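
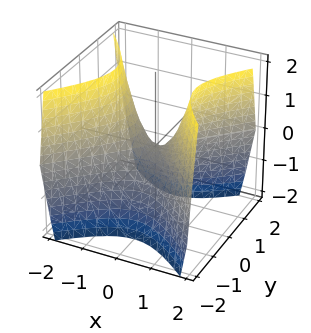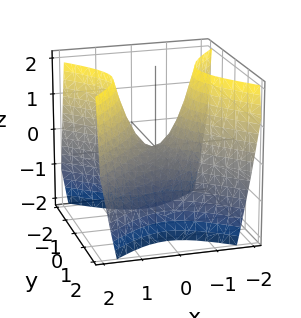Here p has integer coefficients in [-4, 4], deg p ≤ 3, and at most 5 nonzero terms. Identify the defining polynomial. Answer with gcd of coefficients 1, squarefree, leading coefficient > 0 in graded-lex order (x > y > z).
3*x^2 - 3*y^2 - 2*z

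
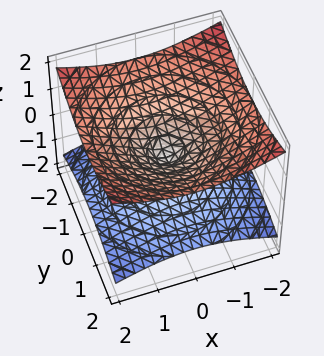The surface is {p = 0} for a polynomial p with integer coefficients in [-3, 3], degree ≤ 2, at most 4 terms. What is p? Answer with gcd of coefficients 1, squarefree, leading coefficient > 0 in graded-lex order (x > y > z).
x^2 + y^2 - 3*z^2

First, deg p = 2. A double cone through the origin; a quadric.
Next, symmetries: mirror symmetry z ↦ −z ⇒ only even powers of z; the z-axis is an axis of rotation, so x and y enter only as x² + y².
Next, observable constraints: it crosses the x-axis at the gridline x = 0; it meets the z-axis at z = 0 (among the integer gridlines); it crosses the y-axis at the gridline y = 0; a circular section at z = 1 has radius between 1 and 2.
Finally, putting this together gives p.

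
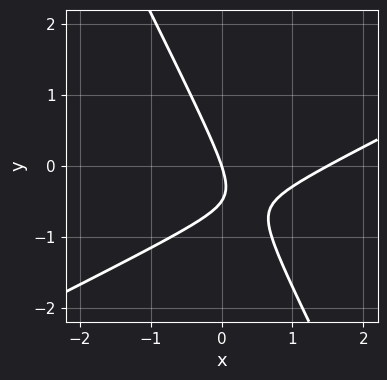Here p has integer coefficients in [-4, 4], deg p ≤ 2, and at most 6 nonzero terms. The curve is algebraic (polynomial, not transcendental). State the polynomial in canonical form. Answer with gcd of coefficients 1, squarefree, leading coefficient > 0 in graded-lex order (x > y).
First, the degree is 2 — the shape is more complex than any degree-1 curve.
Then, checking where it meets the axes: one x-axis crossing is at x = 0; it crosses the y-axis at the gridline y = 0.
Finally, these observations pin down the coefficients.

2*x^2 - 3*x*y - 2*y^2 - 3*x - y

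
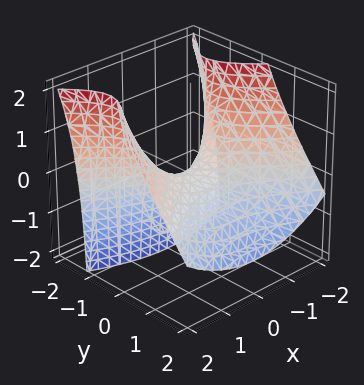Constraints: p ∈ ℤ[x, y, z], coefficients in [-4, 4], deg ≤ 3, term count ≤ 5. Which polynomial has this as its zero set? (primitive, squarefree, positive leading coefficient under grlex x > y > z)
Degree: a generic line meets the surface in up to 2 points, so deg p = 2.
From the axis intercepts and sections: one z-axis crossing is at z = 0; it crosses the y-axis at the gridline y = 0; it crosses the x-axis at the gridline x = 0.
Solving for integer coefficients yields p as stated.

x^2 - 2*y^2 - 2*y*z - 2*z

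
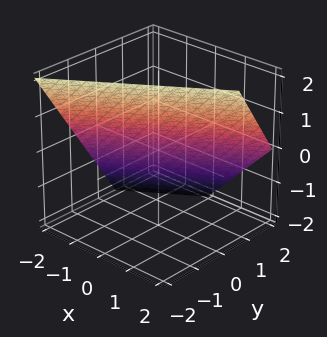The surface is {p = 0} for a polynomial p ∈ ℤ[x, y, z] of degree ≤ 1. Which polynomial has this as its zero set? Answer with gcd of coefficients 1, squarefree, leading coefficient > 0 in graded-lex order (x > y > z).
1. deg p = 1. Every cross-section is a straight line — this is a plane.
2. Reading off the gridlines: it meets the z-axis at z = 1 (among the integer gridlines); it crosses the x-axis at the gridline x = -1.
3. The integer polynomial consistent with all of this is the stated p.

2*x - 3*y - 2*z + 2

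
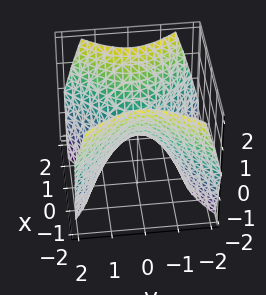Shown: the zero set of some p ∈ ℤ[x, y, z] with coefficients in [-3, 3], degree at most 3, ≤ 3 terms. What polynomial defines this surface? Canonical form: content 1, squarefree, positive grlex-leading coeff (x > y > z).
x^2 - y^2 - z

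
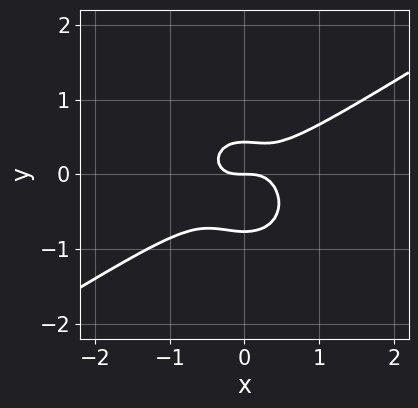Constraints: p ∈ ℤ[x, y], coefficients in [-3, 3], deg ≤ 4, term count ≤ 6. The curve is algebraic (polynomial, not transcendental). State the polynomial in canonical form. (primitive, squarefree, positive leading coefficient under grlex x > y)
1. Degree: a generic line meets the curve in up to 3 points, so deg p = 3.
2. From the axis intercepts and sections: it crosses the x-axis at the gridline x = 0; it crosses the y-axis at the gridline y = 0.
3. Matching integer coefficients to the picture gives p.

2*x^3 - 2*x^2*y - 3*y^3 - y^2 + y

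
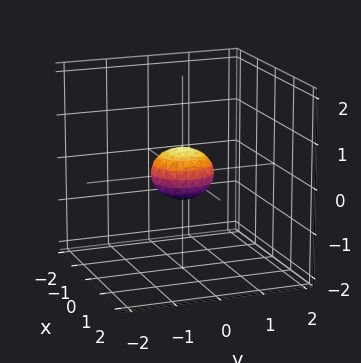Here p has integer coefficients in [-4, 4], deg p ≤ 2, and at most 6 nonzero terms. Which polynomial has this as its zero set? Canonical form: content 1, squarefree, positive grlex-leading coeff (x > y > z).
First, the degree is 2 — a closed, bounded, convex surface; a quadric.
Then, symmetries: rotational symmetry about the z-axis ⇒ p depends on x, y only through x² + y²; the z ↦ −z reflection is a symmetry, so z appears only in even powers.
Then, reading off the gridlines: a circular section at z = 0 has radius between 0 and 1.
Finally, putting this together gives p.

2*x^2 + 2*y^2 + 3*z^2 - 1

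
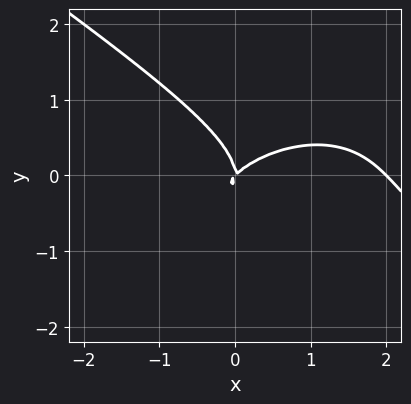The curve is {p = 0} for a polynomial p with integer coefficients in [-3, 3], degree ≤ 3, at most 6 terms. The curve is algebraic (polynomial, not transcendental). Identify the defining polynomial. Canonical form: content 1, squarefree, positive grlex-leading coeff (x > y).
First, degree: a generic line meets the curve in up to 3 points, so deg p = 3.
Then, from the axis intercepts and sections: the x-axis gridline crossings are at x ∈ {0, 2}; it crosses the y-axis at the gridline y = 0.
Finally, fitting integer coefficients to these (and the overall shape) gives p.

x^3 + 3*y^3 - 2*x^2 + 2*x*y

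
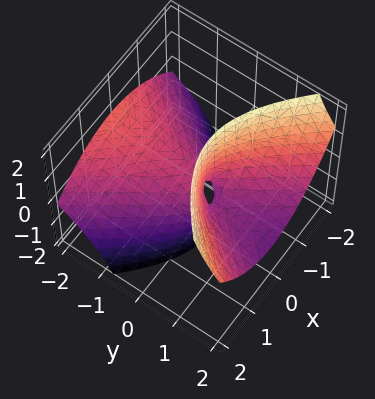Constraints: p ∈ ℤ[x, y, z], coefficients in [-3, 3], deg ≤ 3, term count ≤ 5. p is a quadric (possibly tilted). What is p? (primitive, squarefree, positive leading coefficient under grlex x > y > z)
Degree: the shape is more complex than any degree-1 surface, so deg p = 2.
From the visible intercepts: it meets the z-axis at z = 0 (among the integer gridlines); it meets the y-axis at y = 0 (among the integer gridlines); it crosses the x-axis at the gridline x = 0.
Fitting integer coefficients to these (and the overall shape) gives p.

2*x^2 - y^2 - 3*y*z + z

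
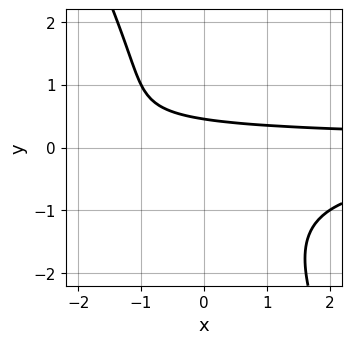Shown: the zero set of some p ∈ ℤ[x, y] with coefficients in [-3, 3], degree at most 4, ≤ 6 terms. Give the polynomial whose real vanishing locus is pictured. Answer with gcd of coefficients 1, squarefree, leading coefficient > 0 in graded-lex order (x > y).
Degree: a generic line meets the curve in up to 3 points, so deg p = 3.
Against the integer gridlines: no x-intercept at any integer in the box.
Solving for integer coefficients yields p as stated.

2*x*y^2 + y^3 + 2*y - 1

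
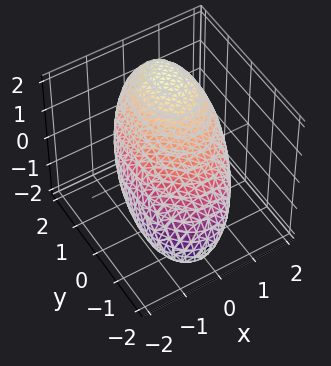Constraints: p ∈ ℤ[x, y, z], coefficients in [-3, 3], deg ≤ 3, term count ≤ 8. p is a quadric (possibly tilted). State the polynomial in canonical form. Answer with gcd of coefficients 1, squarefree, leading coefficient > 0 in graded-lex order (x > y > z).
2*x^2 - 2*x*z + y^2 - 2*y*z + 3*z^2 - 3

1. Degree: no degree-1 surface has this shape, so deg p = 2.
2. Observable constraints: among the integer gridlines, it crosses the z-axis at z ∈ {-1, 1}.
3. Assembling these constraints gives the stated polynomial.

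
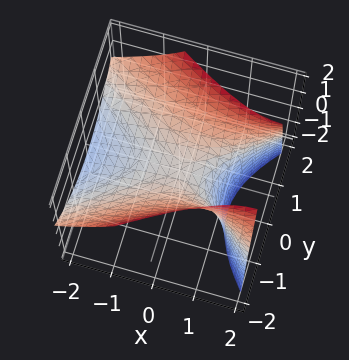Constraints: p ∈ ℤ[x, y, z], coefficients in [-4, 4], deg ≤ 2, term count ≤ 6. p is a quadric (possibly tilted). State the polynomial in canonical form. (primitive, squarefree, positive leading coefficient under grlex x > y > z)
First, the degree is 2 — the shape is more complex than any degree-1 surface.
Then, observable constraints: it crosses the y-axis at the gridline y = 0; one z-axis crossing is at z = 0; one x-axis crossing is at x = 0.
Finally, matching integer coefficients to the picture gives p.

x^2 - 2*x*z - 2*y^2 + 3*z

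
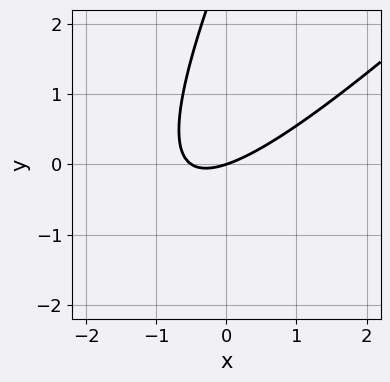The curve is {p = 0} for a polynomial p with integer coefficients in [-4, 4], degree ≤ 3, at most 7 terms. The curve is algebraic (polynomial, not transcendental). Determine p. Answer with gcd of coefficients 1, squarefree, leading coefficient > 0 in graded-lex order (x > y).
2*x^2 - 3*x*y + y^2 + x - 3*y

The degree is 2 — no degree-1 curve has this shape.
Against the integer gridlines: one x-axis crossing is at x = 0; one y-axis crossing is at y = 0.
These observations pin down the coefficients.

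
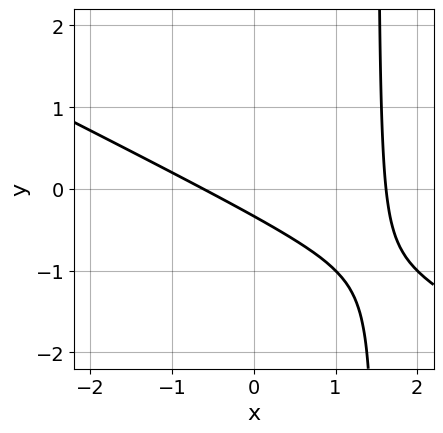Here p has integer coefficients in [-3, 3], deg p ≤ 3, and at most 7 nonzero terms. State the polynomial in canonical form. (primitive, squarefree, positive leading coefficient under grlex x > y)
x^2 + 2*x*y - x - 3*y - 1

(a) deg p = 2. A generic line meets the curve in up to 2 points.
(b) The integer polynomial consistent with all of this is the stated p.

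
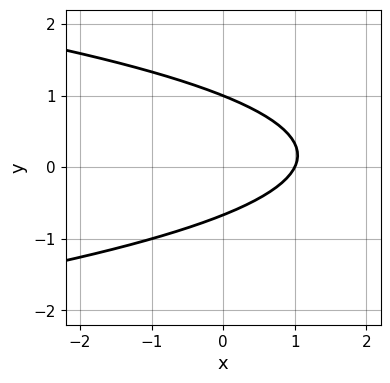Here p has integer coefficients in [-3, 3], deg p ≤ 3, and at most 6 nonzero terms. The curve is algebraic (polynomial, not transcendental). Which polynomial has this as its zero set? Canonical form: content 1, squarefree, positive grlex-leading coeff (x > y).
3*y^2 + 2*x - y - 2

1. deg p = 2. No degree-1 curve has this shape.
2. Observable constraints: it crosses the y-axis at the gridline y = 1; it meets the x-axis at x = 1 (among the integer gridlines).
3. Matching integer coefficients to the picture gives p.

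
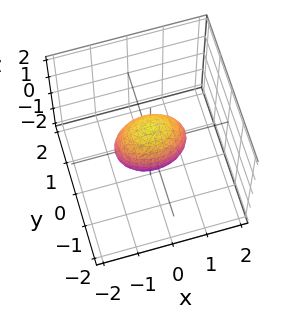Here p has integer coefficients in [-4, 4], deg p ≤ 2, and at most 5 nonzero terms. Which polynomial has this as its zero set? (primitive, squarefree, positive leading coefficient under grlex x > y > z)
1. The degree is 2 — bounded and convex; a quadric.
2. Symmetries: mirror symmetry z ↦ −z ⇒ only even powers of z; the y ↦ −y reflection is a symmetry, so y appears only in even powers; mirror symmetry x ↦ −x ⇒ only even powers of x.
3. Reading off the gridlines: among the integer gridlines, it crosses the z-axis at z ∈ {-1, 1}; among the integer gridlines, it crosses the x-axis at x ∈ {-1, 1}.
4. Putting this together gives p.

x^2 + 2*y^2 + z^2 - 1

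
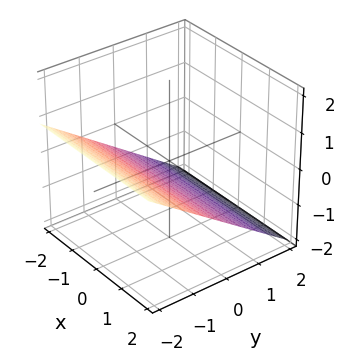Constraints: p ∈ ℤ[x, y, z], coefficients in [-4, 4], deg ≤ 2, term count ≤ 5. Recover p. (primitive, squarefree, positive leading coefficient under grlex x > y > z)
First, deg p = 1. Every cross-section is a straight line — this is a plane.
Then, checking where it meets the axes: no x-intercept at any integer in the box; it crosses the y-axis at the gridline y = -1.
Finally, fitting integer coefficients to these (and the overall shape) gives p.

2*y + 3*z + 2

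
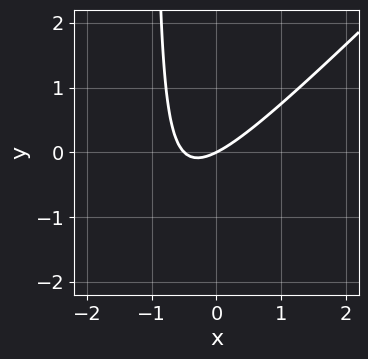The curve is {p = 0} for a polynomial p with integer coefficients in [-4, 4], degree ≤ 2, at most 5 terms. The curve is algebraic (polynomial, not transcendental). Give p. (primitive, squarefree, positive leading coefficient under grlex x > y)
The degree is 2 — the shape is more complex than any degree-1 curve.
Reading off the gridlines: it crosses the y-axis at the gridline y = 0; it meets the x-axis at x = 0 (among the integer gridlines).
Assembling these constraints gives the stated polynomial.

2*x^2 - 2*x*y + x - 2*y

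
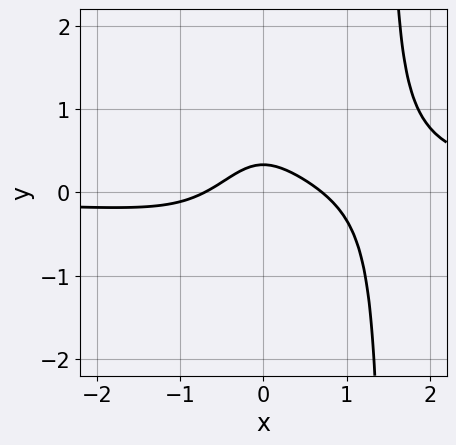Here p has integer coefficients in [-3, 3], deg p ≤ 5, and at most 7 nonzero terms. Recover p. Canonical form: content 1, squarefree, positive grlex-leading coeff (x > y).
(a) The degree is 4 — the shape is more complex than any degree-3 curve.
(b) The integer polynomial consistent with all of this is the stated p.

3*x^3*y - 3*x^2*y - 2*x^2 - 3*y + 1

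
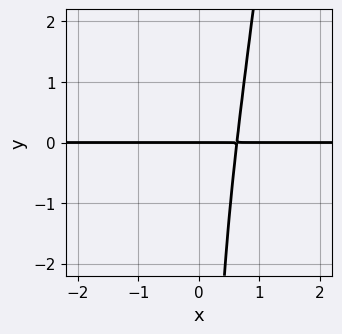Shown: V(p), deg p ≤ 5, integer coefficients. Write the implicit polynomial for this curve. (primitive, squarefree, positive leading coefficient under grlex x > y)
3*x^3*y - x*y^2 + 2*x*y - 2*y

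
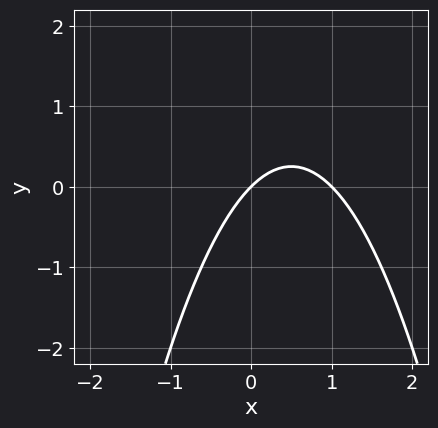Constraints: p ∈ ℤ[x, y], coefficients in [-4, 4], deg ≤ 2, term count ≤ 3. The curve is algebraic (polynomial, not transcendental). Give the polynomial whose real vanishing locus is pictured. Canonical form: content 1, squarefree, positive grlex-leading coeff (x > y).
(a) The degree is 2 — a generic line meets the curve in up to 2 points.
(b) From the axis intercepts and sections: the x-axis gridline crossings are at x ∈ {0, 1}; one y-axis crossing is at y = 0.
(c) Solving for integer coefficients yields p as stated.

x^2 - x + y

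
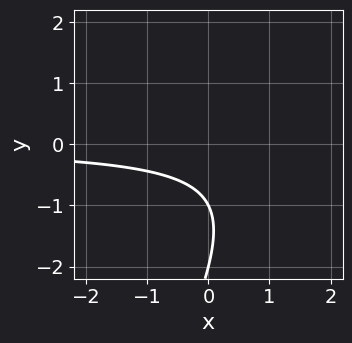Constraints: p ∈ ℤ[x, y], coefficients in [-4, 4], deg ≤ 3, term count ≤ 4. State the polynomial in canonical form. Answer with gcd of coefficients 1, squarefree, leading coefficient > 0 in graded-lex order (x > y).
2*x*y - y^2 - 3*y - 2

First, deg p = 2. A generic line meets the curve in up to 2 points.
Then, against the integer gridlines: among the integer gridlines, it crosses the y-axis at y ∈ {-2, -1}; it misses every integer gridline on the x-axis.
Finally, assembling these constraints gives the stated polynomial.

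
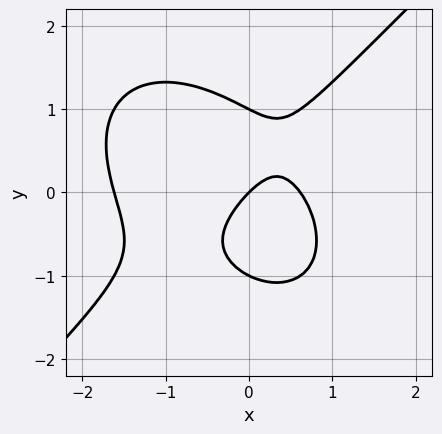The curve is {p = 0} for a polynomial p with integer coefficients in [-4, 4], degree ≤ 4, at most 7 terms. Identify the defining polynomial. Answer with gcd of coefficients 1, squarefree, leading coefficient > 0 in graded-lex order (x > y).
x^3 - y^3 + x^2 - x + y

First, the degree is 3 — no degree-2 curve has this shape.
Then, from the axis intercepts and sections: the y-axis gridline crossings are at y ∈ {-1, 0, 1}; it meets the x-axis at x = 0 (among the integer gridlines).
Finally, solving for integer coefficients yields p as stated.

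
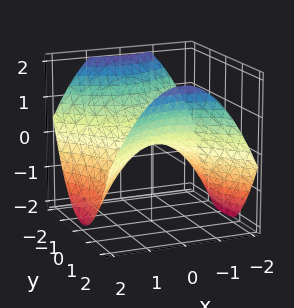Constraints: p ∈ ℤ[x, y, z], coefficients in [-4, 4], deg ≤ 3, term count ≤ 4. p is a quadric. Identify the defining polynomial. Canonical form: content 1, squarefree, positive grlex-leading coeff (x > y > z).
1. deg p = 2. A saddle surface; a quadric.
2. Symmetries: it's symmetric under x → −x, forcing even powers of x; it's symmetric under y → −y, forcing even powers of y.
3. From the axis intercepts and sections: one y-axis crossing is at y = 0; one x-axis crossing is at x = 0; it meets the z-axis at z = 0 (among the integer gridlines).
4. The integer polynomial consistent with all of this is the stated p.

x^2 - y^2 + 2*z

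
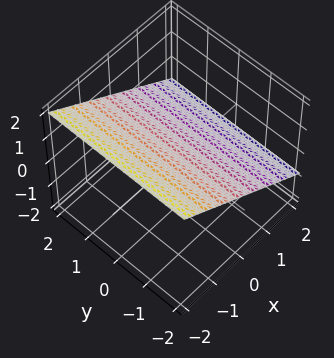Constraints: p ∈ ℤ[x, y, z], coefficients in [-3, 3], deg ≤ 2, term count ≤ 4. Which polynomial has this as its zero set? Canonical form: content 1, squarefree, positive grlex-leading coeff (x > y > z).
2*x + 3*z - 2

1. The degree is 1 — every cross-section is a straight line — this is a plane.
2. From the visible intercepts: no y-intercept at any integer in the box; one x-axis crossing is at x = 1.
3. Assembling these constraints gives the stated polynomial.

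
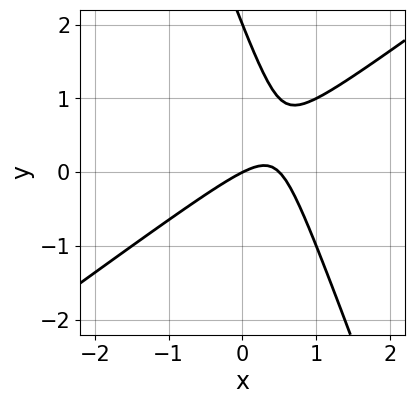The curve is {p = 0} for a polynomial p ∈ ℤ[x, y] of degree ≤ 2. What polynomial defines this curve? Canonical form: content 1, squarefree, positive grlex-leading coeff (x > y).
2*x^2 - 2*x*y - y^2 - x + 2*y

(a) deg p = 2. The shape is more complex than any degree-1 curve.
(b) Observable constraints: it crosses the x-axis at the gridline x = 0; the y-axis gridline crossings are at y ∈ {0, 2}.
(c) Assembling these constraints gives the stated polynomial.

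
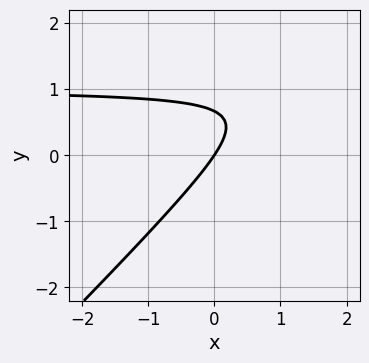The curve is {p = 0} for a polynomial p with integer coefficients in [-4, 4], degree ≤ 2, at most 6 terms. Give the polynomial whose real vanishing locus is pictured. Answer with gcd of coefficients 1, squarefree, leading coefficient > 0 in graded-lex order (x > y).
(a) deg p = 2. The shape is more complex than any degree-1 curve.
(b) From the axis intercepts and sections: one x-axis crossing is at x = 0; it crosses the y-axis at the gridline y = 0.
(c) Fitting integer coefficients to these (and the overall shape) gives p.

3*x*y - 3*y^2 - 3*x + 2*y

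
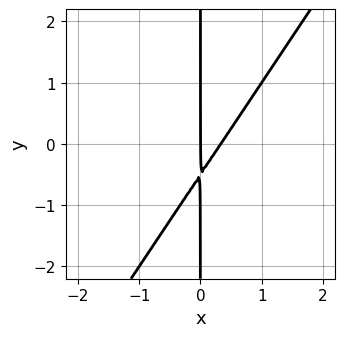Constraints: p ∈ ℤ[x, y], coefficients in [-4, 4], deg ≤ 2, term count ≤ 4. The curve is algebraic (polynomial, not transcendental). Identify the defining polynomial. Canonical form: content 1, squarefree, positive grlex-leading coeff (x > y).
First, deg p = 2. A generic line meets the curve in up to 2 points.
Then, reading off the gridlines: it meets the x-axis at x = 0 (among the integer gridlines); the visible y-axis segment lies entirely on the curve.
Finally, these observations pin down the coefficients.

3*x^2 - 2*x*y - x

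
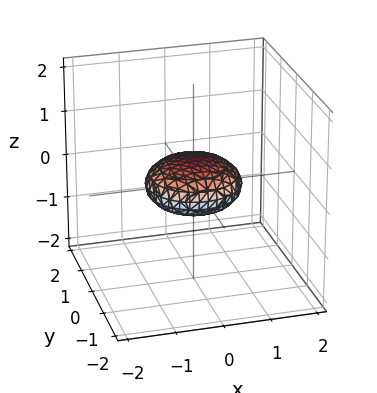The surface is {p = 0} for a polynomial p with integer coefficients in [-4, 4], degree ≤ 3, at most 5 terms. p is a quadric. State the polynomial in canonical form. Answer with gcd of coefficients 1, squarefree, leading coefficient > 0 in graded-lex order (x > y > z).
(a) deg p = 2.
(b) By symmetry, every cross-section ⟂ z is a circle, so x, y appear only via x² + y²; mirror symmetry z ↦ −z ⇒ only even powers of z.
(c) From the axis intercepts and sections: a circular section at z = 0 has radius exactly 1; the x-axis gridline crossings are at x ∈ {-1, 1}; the y-axis gridline crossings are at y ∈ {-1, 1}.
(d) Putting this together gives p.

x^2 + y^2 + 3*z^2 - 1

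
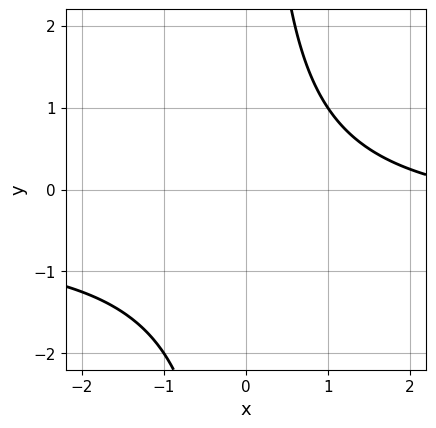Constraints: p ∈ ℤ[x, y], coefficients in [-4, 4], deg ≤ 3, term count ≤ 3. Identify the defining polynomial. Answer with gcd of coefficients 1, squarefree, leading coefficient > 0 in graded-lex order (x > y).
1. The degree is 2 — the shape is more complex than any degree-1 curve.
2. Checking where it meets the axes: no x-intercept at any integer in the box; it misses every integer gridline on the y-axis.
3. Fitting integer coefficients to these (and the overall shape) gives p.

2*x*y + x - 3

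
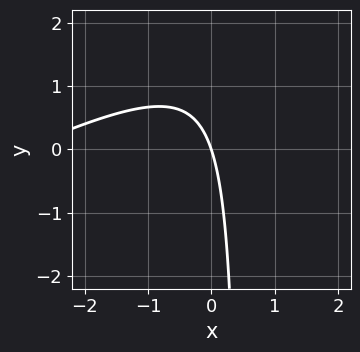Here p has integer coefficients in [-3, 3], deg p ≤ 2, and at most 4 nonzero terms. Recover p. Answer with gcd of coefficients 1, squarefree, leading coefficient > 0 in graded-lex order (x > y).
x^2 - 2*x*y + 3*x + y

(a) Degree: no degree-1 curve has this shape, so deg p = 2.
(b) From the visible intercepts: one x-axis crossing is at x = 0; one y-axis crossing is at y = 0.
(c) The integer polynomial consistent with all of this is the stated p.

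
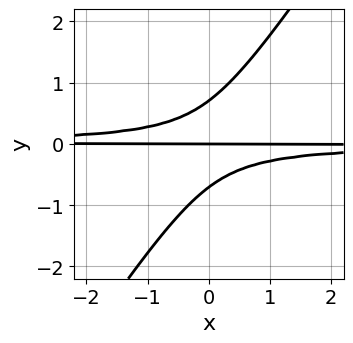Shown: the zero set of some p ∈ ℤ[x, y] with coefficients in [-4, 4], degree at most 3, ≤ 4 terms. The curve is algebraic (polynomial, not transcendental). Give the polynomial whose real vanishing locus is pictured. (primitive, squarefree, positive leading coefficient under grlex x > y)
Degree: the shape is more complex than any degree-2 curve, so deg p = 3.
From the visible intercepts: every point of the x-axis in the box is on the curve; it crosses the y-axis at the gridline y = 0.
Matching integer coefficients to the picture gives p.

3*x*y^2 - 2*y^3 + y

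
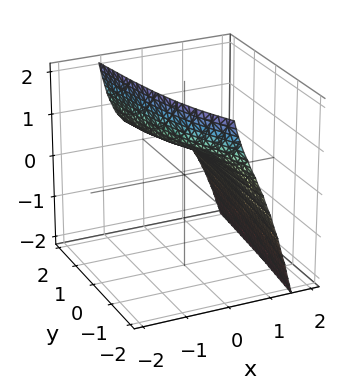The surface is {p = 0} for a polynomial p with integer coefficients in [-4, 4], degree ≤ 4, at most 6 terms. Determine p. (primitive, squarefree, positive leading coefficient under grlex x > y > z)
(a) The degree is 3 — a generic line meets the surface in up to 3 points.
(b) Checking where it meets the axes: it misses every integer gridline on the y-axis.
(c) Putting this together gives p.

3*x^3 + 2*x*z + y*z + 3*z - 2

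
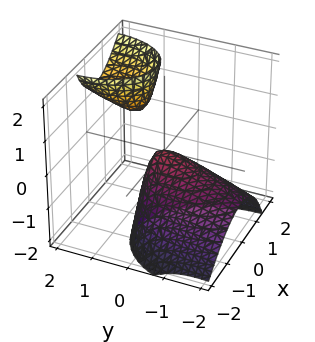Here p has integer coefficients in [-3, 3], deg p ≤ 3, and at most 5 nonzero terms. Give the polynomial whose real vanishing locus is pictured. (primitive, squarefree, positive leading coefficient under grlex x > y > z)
2*x^2 - x*z + y^2 - 2*y*z + z

First, the picture has 2 separate pieces. Treating them together as one polynomial.
Then, the degree is 2 — no degree-1 surface has this shape.
Then, observable constraints: it crosses the x-axis at the gridline x = 0; it meets the z-axis at z = 0 (among the integer gridlines); one y-axis crossing is at y = 0.
Finally, fitting integer coefficients to these (and the overall shape) gives p.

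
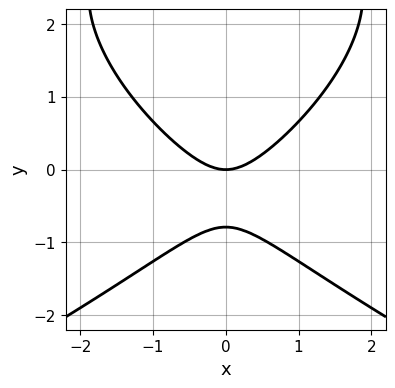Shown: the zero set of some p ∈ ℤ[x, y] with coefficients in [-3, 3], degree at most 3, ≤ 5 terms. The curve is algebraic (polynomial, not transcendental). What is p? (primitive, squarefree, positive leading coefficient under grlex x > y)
y^3 + 3*x^2 - 3*y^2 - 3*y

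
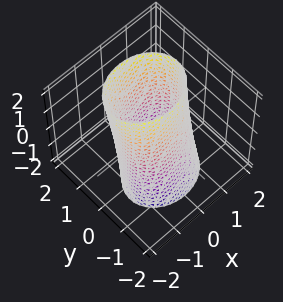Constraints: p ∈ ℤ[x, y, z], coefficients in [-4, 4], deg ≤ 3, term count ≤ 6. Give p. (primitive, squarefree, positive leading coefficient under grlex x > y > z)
2*x^2 + 3*y^2 - y*z - 3

First, degree: no degree-1 surface has this shape, so deg p = 2.
Then, observable constraints: among the integer gridlines, it crosses the y-axis at y ∈ {-1, 1}; the surface avoids every integer z-axis point in the box.
Finally, solving for integer coefficients yields p as stated.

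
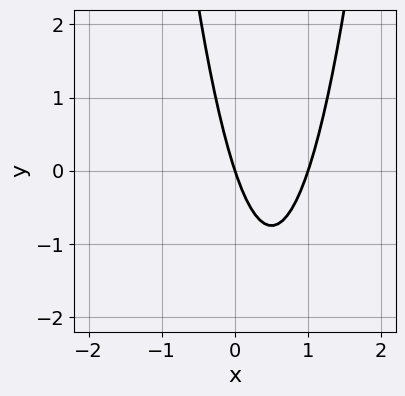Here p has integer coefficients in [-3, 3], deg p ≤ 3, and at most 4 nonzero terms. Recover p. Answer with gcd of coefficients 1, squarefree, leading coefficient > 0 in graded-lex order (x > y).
First, deg p = 2.
Next, checking where it meets the axes: the x-axis gridline crossings are at x ∈ {0, 1}; one y-axis crossing is at y = 0.
Finally, the integer polynomial consistent with all of this is the stated p.

3*x^2 - 3*x - y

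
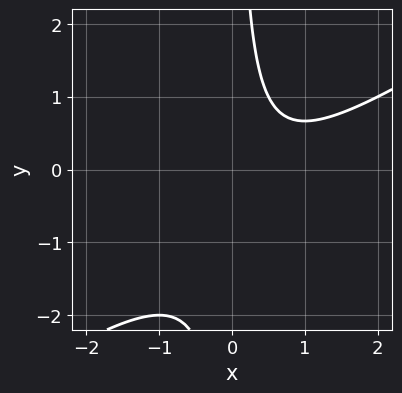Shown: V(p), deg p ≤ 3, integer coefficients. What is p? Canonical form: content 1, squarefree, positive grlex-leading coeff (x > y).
The degree is 2 — a generic line meets the curve in up to 2 points.
From the visible intercepts: the curve avoids every integer y-axis point in the box; it misses every integer gridline on the x-axis.
Assembling these constraints gives the stated polynomial.

2*x^2 - 3*x*y - 2*x + 2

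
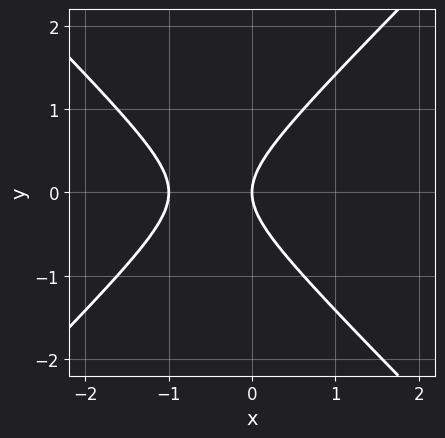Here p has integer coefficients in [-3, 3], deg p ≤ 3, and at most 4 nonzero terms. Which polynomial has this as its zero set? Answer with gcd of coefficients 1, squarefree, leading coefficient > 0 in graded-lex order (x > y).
1. deg p = 2. The shape is more complex than any degree-1 curve.
2. Symmetries: the y ↦ −y reflection is a symmetry, so y appears only in even powers.
3. From the axis intercepts and sections: one y-axis crossing is at y = 0; among the integer gridlines, it crosses the x-axis at x ∈ {-1, 0}.
4. Solving for integer coefficients yields p as stated.

x^2 - y^2 + x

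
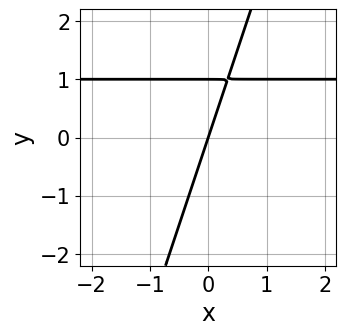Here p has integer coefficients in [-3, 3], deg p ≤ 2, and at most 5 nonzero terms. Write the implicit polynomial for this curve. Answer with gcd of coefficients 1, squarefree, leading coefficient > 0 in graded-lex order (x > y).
1. The degree is 2 — no degree-1 curve has this shape.
2. From the visible intercepts: it meets the x-axis at x = 0 (among the integer gridlines); among the integer gridlines, it crosses the y-axis at y ∈ {0, 1}.
3. Matching integer coefficients to the picture gives p.

3*x*y - y^2 - 3*x + y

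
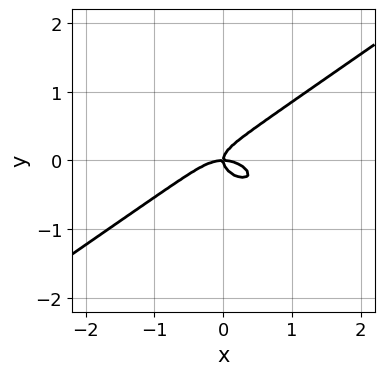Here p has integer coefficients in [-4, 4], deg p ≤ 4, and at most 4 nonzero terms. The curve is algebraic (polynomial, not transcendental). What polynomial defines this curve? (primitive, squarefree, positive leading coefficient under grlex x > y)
Degree: no degree-2 curve has this shape, so deg p = 3.
Against the integer gridlines: it crosses the y-axis at the gridline y = 0; it meets the x-axis at x = 0 (among the integer gridlines).
Together with the visible shape, these determine p as stated.

x^3 - 3*y^3 + x*y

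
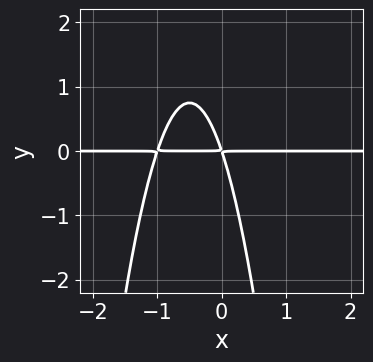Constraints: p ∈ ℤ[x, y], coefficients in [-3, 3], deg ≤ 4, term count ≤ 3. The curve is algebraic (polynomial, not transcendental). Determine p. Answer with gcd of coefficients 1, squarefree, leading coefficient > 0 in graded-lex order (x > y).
First, deg p = 3.
Then, from the axis intercepts and sections: the visible x-axis segment lies entirely on the curve.
Finally, matching integer coefficients to the picture gives p.

3*x^2*y + 3*x*y + y^2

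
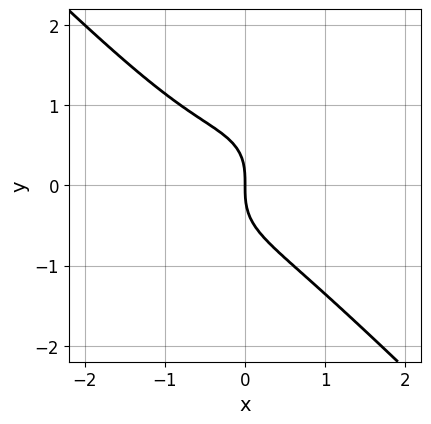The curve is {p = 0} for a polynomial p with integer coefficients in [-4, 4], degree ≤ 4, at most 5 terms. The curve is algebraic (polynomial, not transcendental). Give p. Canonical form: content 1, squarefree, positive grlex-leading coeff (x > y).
2*x^3 + 2*y^3 + x^2 + 2*x

1. The degree is 3 — no degree-2 curve has this shape.
2. Checking where it meets the axes: it crosses the x-axis at the gridline x = 0; it crosses the y-axis at the gridline y = 0.
3. Putting this together gives p.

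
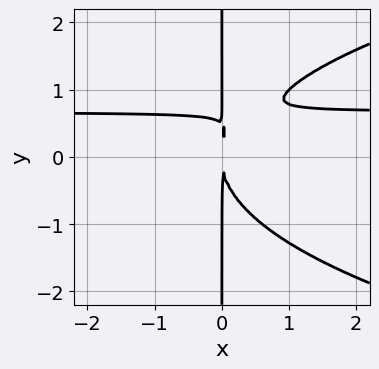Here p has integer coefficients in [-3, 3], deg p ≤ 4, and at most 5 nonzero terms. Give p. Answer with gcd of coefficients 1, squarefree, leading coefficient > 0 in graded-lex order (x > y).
2*x*y^3 - 3*x^2*y - x*y^2 + 2*x^2

(a) deg p = 4. No degree-3 curve has this shape.
(b) Observable constraints: the visible y-axis segment lies entirely on the curve.
(c) Solving for integer coefficients yields p as stated.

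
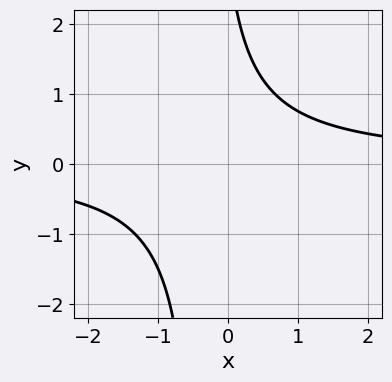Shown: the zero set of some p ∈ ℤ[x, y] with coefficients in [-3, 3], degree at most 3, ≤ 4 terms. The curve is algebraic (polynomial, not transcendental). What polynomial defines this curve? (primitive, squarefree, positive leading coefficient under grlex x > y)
(a) The degree is 2 — a generic line meets the curve in up to 2 points.
(b) From the axis intercepts and sections: no y-intercept at any integer in the box; it misses every integer gridline on the x-axis.
(c) Together with the visible shape, these determine p as stated.

3*x*y + y - 3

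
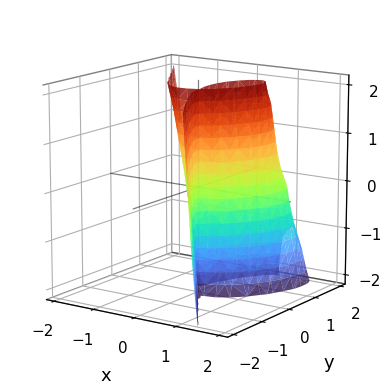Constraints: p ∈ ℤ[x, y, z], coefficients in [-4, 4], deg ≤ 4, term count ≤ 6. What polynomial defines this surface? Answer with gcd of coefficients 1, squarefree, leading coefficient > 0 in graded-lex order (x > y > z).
(a) Degree: the shape is more complex than any degree-2 surface, so deg p = 3.
(b) From the visible intercepts: one x-axis crossing is at x = 0; the visible z-axis segment lies entirely on the surface.
(c) The integer polynomial consistent with all of this is the stated p. Check: (0, 1, 0) on the y-axis lies on the surface, and p(0, 1, 0) = 0. ✓

3*x^3 + x^2*z + y^3 - 3*x*y - y^2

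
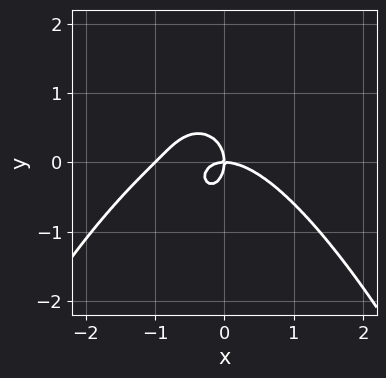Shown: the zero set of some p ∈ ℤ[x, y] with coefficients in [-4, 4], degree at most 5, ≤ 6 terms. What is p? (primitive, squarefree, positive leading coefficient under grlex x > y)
x^4 + x^3 + 2*x^2*y + y^3 + x*y

(a) The degree is 4 — no degree-3 curve has this shape.
(b) Checking where it meets the axes: the x-axis gridline crossings are at x ∈ {-1, 0}; one y-axis crossing is at y = 0.
(c) Solving for integer coefficients yields p as stated.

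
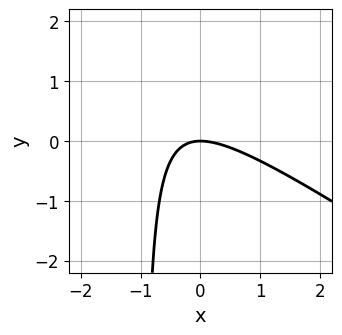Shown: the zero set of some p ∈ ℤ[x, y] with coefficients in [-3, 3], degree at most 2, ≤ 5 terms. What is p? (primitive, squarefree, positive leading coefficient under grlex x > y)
(a) The degree is 2 — no degree-1 curve has this shape.
(b) Checking where it meets the axes: it meets the x-axis at x = 0 (among the integer gridlines); it meets the y-axis at y = 0 (among the integer gridlines).
(c) Fitting integer coefficients to these (and the overall shape) gives p.

2*x^2 + 3*x*y + 3*y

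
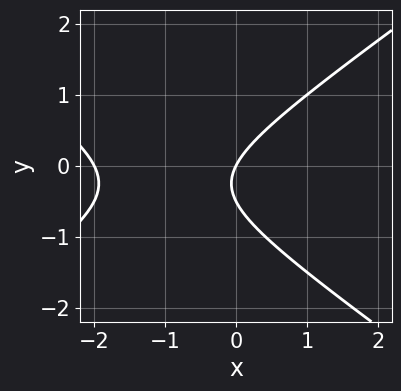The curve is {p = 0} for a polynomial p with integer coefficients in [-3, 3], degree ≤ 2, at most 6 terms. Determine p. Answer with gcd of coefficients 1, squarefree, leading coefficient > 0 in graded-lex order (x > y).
x^2 - 2*y^2 + 2*x - y

First, degree: no degree-1 curve has this shape, so deg p = 2.
Next, observable constraints: the x-axis gridline crossings are at x ∈ {-2, 0}; it meets the y-axis at y = 0 (among the integer gridlines).
Finally, assembling these constraints gives the stated polynomial.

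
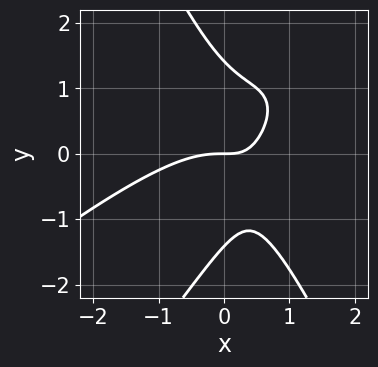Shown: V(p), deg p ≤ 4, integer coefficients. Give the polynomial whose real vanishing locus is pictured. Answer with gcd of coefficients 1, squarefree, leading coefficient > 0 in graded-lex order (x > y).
2*x^3 - 3*x^2*y + y^3 + 3*x*y - 2*y

1. deg p = 3. No degree-2 curve has this shape.
2. Checking where it meets the axes: it crosses the x-axis at the gridline x = 0; it meets the y-axis at y = 0 (among the integer gridlines).
3. Solving for integer coefficients yields p as stated.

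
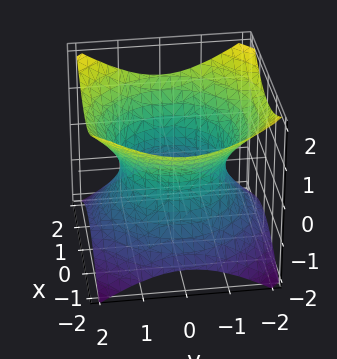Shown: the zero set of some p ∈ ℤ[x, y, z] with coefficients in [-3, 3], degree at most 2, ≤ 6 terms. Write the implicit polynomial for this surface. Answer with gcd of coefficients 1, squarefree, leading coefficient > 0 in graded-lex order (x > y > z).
2*x^2 + 2*y^2 - 3*z^2 - 3

The degree is 2 — the shape is more complex than any degree-1 surface.
By symmetry, every cross-section ⟂ z is a circle, so x, y appear only via x² + y².
From the axis intercepts and sections: a circular section at z = 0 has radius between 1 and 2; it misses every integer gridline on the z-axis.
Assembling these constraints gives the stated polynomial.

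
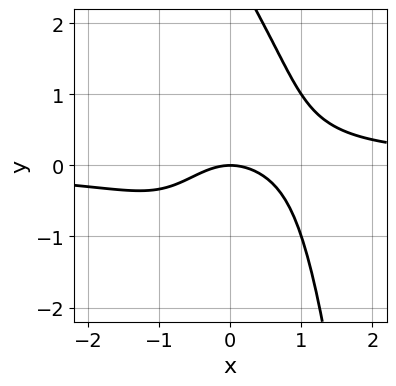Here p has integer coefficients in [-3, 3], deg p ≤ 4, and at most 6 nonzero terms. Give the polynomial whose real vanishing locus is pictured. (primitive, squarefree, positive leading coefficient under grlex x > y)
3*x^3*y + x*y^2 - 2*x^2 + y^2 - 3*y

1. The degree is 4 — the shape is more complex than any degree-3 curve.
2. Reading off the gridlines: one x-axis crossing is at x = 0; it crosses the y-axis at the gridline y = 0.
3. Putting this together gives p.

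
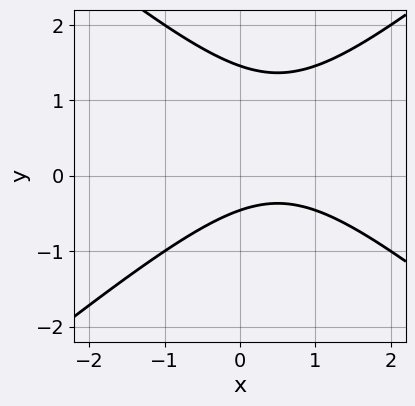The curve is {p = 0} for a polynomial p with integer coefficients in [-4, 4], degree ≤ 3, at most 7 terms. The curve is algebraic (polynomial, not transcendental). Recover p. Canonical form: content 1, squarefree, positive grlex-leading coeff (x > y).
2*x^2 - 3*y^2 - 2*x + 3*y + 2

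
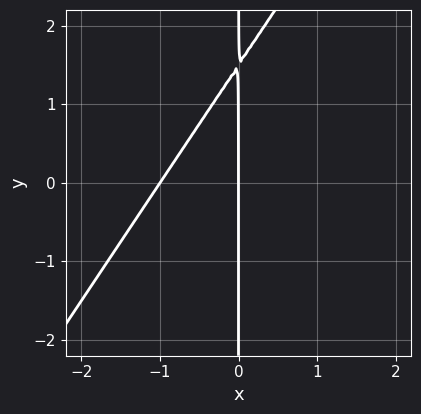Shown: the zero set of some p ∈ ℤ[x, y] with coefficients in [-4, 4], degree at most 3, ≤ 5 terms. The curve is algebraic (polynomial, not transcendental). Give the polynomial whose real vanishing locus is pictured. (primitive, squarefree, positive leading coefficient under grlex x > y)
3*x^2 - 2*x*y + 3*x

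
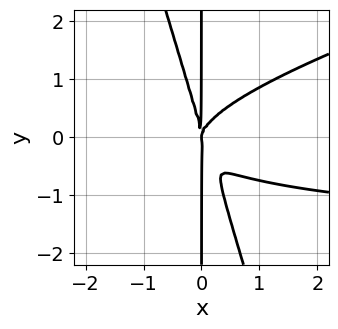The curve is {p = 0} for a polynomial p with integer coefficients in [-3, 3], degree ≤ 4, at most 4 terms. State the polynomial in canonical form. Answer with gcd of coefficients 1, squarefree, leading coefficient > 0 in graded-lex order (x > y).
x^3*y - 3*x^2*y^2 - x*y^3 + 2*x^3

First, degree: a generic line meets the curve in up to 4 points, so deg p = 4.
Then, from the axis intercepts and sections: the visible y-axis segment lies entirely on the curve; it meets the x-axis at x = 0 (among the integer gridlines).
Finally, putting this together gives p.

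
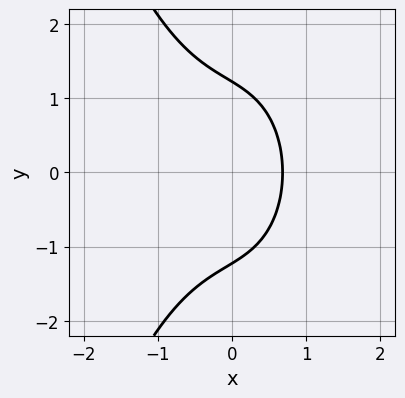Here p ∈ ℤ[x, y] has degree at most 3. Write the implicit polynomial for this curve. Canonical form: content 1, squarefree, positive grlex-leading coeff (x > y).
Degree: a generic line meets the curve in up to 3 points, so deg p = 3.
Symmetries: it's symmetric under y → −y, forcing even powers of y.
Together with the visible shape, these determine p as stated.

3*x^3 + 2*y^2 + 3*x - 3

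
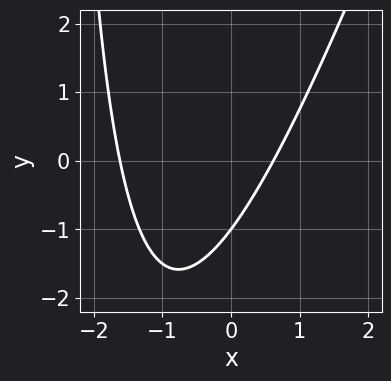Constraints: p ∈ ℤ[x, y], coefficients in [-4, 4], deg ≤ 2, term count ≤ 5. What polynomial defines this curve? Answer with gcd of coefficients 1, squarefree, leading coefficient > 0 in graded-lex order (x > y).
First, deg p = 2. No degree-1 curve has this shape.
Then, from the visible intercepts: it meets the y-axis at y = -1 (among the integer gridlines).
Finally, assembling these constraints gives the stated polynomial.

3*x^2 - x*y + 3*x - 3*y - 3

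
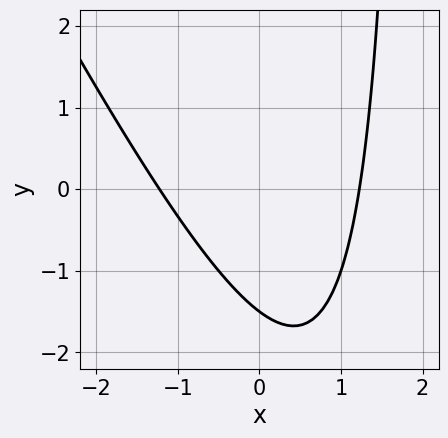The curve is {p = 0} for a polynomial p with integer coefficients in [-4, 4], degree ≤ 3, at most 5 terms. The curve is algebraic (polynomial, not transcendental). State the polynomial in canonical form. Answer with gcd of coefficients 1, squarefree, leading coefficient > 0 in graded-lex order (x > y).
2*x^2 + x*y - 2*y - 3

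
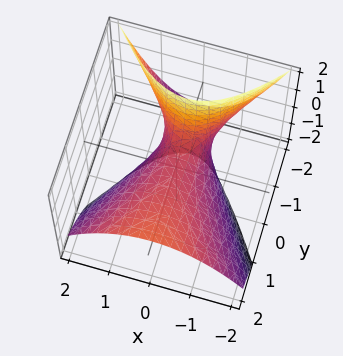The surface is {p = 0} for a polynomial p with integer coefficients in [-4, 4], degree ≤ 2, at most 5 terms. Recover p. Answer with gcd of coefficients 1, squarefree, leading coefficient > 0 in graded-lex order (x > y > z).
The degree is 2 — no degree-1 surface has this shape.
Observable constraints: it crosses the z-axis at the gridline z = 0; it meets the x-axis at x = 0 (among the integer gridlines); it meets the y-axis at y = 0 (among the integer gridlines).
Assembling these constraints gives the stated polynomial.

3*x^2 - y^2 + 3*y*z + 3*z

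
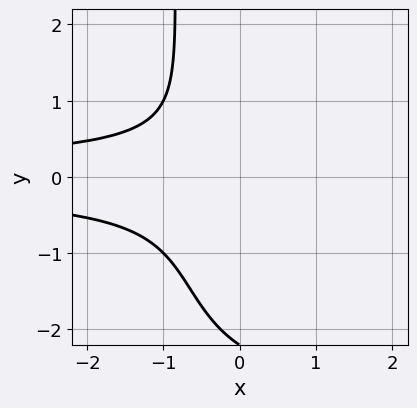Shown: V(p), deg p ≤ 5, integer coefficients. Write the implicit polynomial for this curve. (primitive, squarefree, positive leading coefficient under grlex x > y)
x*y^3 + 3*x*y^2 + y^3 + 2*y^2 + 1

First, degree: the shape is more complex than any degree-3 curve, so deg p = 4.
Then, from the axis intercepts and sections: no y-intercept at any integer in the box; the curve avoids every integer x-axis point in the box.
Finally, fitting integer coefficients to these (and the overall shape) gives p.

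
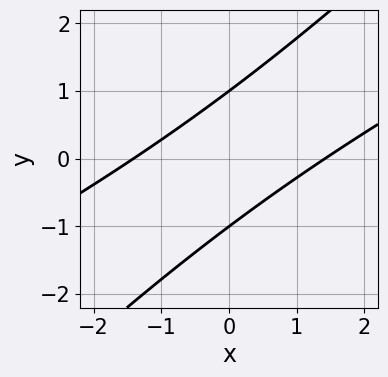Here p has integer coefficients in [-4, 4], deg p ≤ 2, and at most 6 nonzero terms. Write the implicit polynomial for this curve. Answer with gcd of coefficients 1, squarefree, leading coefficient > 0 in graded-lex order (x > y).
Degree: no degree-1 curve has this shape, so deg p = 2.
Reading off the gridlines: the y-axis gridline crossings are at y ∈ {-1, 1}.
The integer polynomial consistent with all of this is the stated p.

x^2 - 3*x*y + 2*y^2 - 2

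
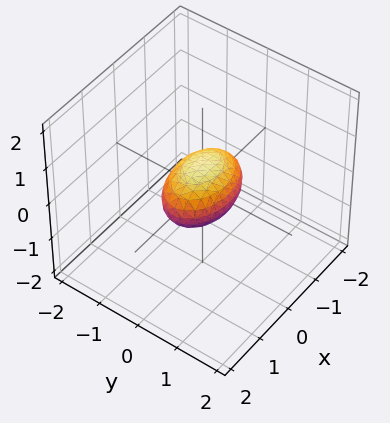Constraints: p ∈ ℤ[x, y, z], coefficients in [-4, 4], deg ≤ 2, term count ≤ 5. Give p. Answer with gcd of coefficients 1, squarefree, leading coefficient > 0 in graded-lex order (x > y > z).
1. Degree: a closed, bounded, convex surface; a quadric, so deg p = 2.
2. Symmetries: the y ↦ −y reflection is a symmetry, so y appears only in even powers; mirror symmetry z ↦ −z ⇒ only even powers of z; mirror symmetry x ↦ −x ⇒ only even powers of x.
3. Against the integer gridlines: the x-axis gridline crossings are at x ∈ {-1, 1}.
4. Putting this together gives p.

x^2 + 2*y^2 + 2*z^2 - 1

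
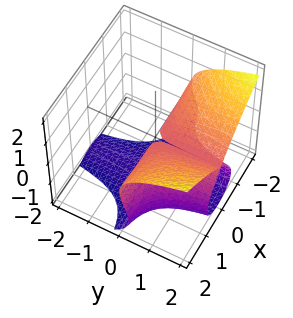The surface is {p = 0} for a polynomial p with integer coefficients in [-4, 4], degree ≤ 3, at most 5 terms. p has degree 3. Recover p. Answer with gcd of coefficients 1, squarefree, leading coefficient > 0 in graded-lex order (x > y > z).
x^2*y - z^3 - 2*z^2

First, degree: a generic line meets the surface in up to 3 points, so deg p = 3.
Next, from the visible intercepts: the visible y-axis segment lies entirely on the surface; it crosses the z-axis at the gridline z = -2.
Finally, putting this together gives p. Check: (1, 0, 0) on the x-axis lies on the surface, and p(1, 0, 0) = 0. ✓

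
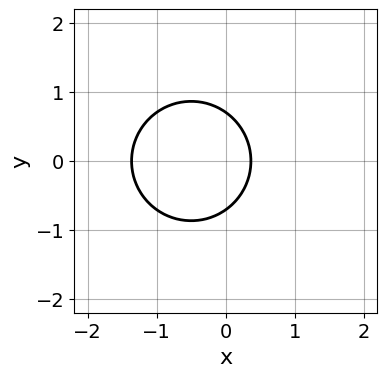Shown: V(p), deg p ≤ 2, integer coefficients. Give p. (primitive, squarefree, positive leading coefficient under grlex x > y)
2*x^2 + 2*y^2 + 2*x - 1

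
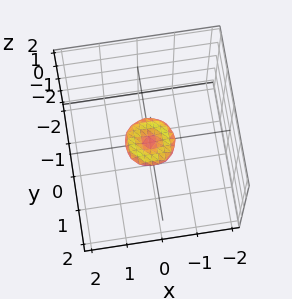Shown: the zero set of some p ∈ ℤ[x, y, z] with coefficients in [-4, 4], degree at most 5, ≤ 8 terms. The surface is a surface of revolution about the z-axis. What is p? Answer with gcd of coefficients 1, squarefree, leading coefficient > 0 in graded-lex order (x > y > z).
2*x^4 + 4*x^2*y^2 + 2*y^4 - x^2 - y^2 + 3*z^2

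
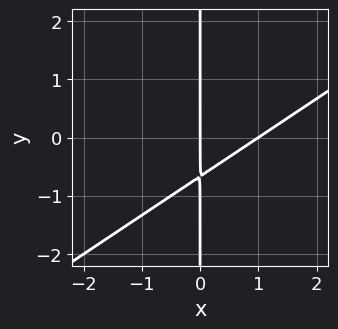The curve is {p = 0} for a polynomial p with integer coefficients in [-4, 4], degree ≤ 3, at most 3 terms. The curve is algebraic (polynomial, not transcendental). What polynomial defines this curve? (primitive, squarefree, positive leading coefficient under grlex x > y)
2*x^2 - 3*x*y - 2*x

deg p = 2. A generic line meets the curve in up to 2 points.
Checking where it meets the axes: every point of the y-axis in the box is on the curve; among the integer gridlines, it crosses the x-axis at x ∈ {0, 1}.
Matching integer coefficients to the picture gives p.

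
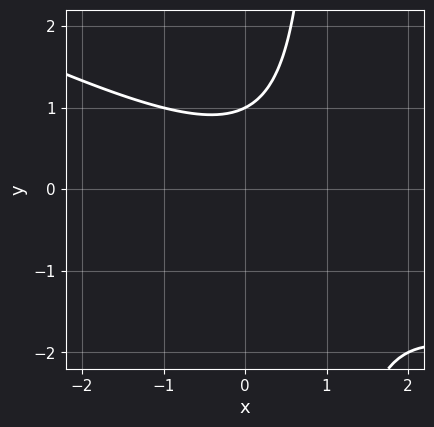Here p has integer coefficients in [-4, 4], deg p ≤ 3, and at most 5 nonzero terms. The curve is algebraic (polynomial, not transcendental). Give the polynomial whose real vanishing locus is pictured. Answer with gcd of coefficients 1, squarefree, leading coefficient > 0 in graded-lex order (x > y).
x^2 + 2*x*y - x - 2*y + 2

(a) The degree is 2 — the shape is more complex than any degree-1 curve.
(b) Observable constraints: it crosses the y-axis at the gridline y = 1; no x-intercept at any integer in the box.
(c) These observations pin down the coefficients.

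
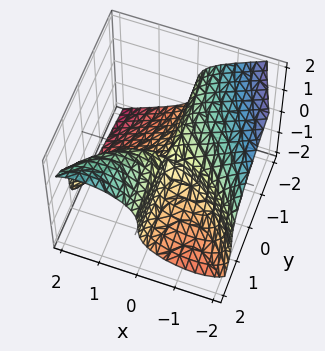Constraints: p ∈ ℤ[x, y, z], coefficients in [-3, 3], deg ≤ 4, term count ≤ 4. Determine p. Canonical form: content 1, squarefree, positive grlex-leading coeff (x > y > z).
x^3 + 2*z^3 - 3*x*y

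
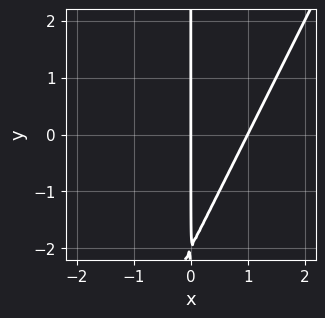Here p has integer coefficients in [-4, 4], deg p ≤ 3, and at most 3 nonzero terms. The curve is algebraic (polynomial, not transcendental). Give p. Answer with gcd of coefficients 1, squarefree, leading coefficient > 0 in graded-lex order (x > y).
(a) Degree: no degree-1 curve has this shape, so deg p = 2.
(b) Reading off the gridlines: among the integer gridlines, it crosses the x-axis at x ∈ {0, 1}; every point of the y-axis in the box is on the curve.
(c) The integer polynomial consistent with all of this is the stated p.

2*x^2 - x*y - 2*x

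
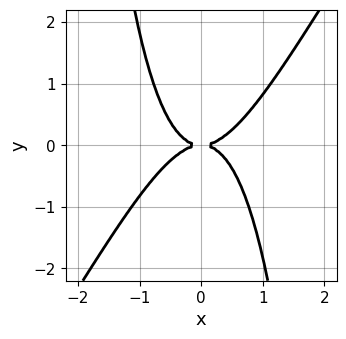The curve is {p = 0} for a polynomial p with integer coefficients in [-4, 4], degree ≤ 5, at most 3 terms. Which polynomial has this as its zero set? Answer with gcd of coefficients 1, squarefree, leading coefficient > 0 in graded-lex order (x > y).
3*x^4 - 2*x^3*y - 2*y^2

(a) Degree: no degree-3 curve has this shape, so deg p = 4.
(b) Observable constraints: it meets the y-axis at y = 0 (among the integer gridlines); it crosses the x-axis at the gridline x = 0.
(c) Assembling these constraints gives the stated polynomial.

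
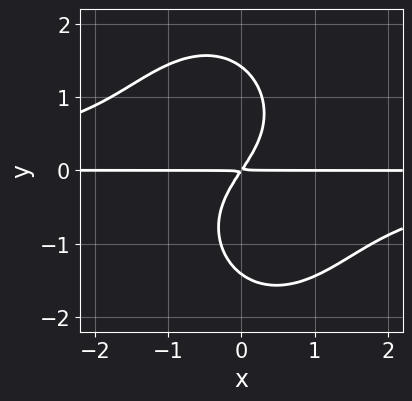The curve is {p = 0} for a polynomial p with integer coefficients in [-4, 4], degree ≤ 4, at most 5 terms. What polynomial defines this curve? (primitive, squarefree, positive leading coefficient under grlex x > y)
2*x^2*y^2 + y^4 + 3*x*y - 2*y^2

1. The degree is 4 — the shape is more complex than any degree-3 curve.
2. Reading off the gridlines: the visible x-axis segment lies entirely on the curve.
3. Assembling these constraints gives the stated polynomial.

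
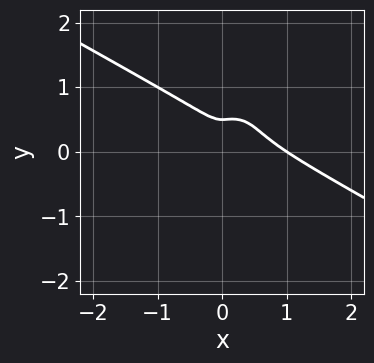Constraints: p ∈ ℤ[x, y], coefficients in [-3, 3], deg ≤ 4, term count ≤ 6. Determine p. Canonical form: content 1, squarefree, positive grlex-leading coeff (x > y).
2*x^3 + 3*x^2*y + 2*y^3 - 2*x^2 - y^2

deg p = 3. No degree-2 curve has this shape.
Against the integer gridlines: it crosses the x-axis at the gridline x = 1.
Putting this together gives p.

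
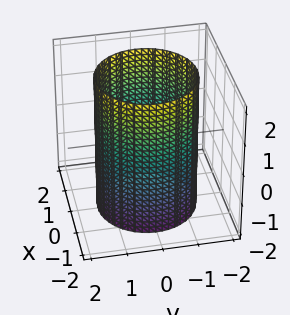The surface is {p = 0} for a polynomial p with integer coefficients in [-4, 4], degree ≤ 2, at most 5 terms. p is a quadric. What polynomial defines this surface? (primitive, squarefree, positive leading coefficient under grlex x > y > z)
x^2 + y^2 - 2

1. The degree is 2 — constant cross-section along one axis; a quadric.
2. Symmetries: the z ↦ −z reflection is a symmetry, so z appears only in even powers; every cross-section ⟂ z is a circle, so x, y appear only via x² + y².
3. Reading off the gridlines: a circular section at z = 0 has radius between 1 and 2; it misses every integer gridline on the z-axis.
4. Together with the visible shape, these determine p as stated.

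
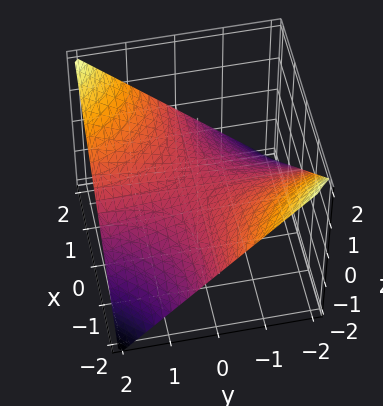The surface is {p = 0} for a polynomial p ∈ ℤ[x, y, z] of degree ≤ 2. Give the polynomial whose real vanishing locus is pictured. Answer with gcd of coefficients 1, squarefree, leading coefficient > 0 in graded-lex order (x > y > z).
x*y - 2*z

deg p = 2. A saddle surface; a quadric.
Observable constraints: one z-axis crossing is at z = 0; every point of the x-axis in the box is on the surface; the visible y-axis segment lies entirely on the surface.
Together with the visible shape, these determine p as stated.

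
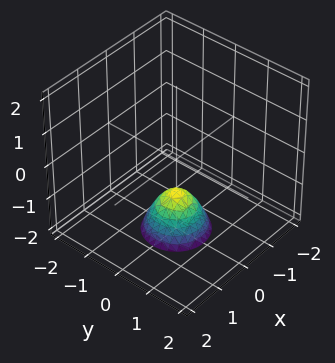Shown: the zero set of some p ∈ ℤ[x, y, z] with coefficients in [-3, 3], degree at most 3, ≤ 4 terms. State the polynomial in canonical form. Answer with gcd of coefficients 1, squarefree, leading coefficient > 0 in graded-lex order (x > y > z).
3*x^2 + 3*y^2 + 2*z + 2

1. The degree is 2 — a generic line meets the surface in up to 2 points.
2. Symmetries: rotational symmetry about the z-axis ⇒ p depends on x, y only through x² + y².
3. Against the integer gridlines: the surface avoids every integer y-axis point in the box; a circular section at z = -2 has radius between 0 and 1; it misses every integer gridline on the x-axis.
4. The integer polynomial consistent with all of this is the stated p. Check: (0, 0, -1) on the z-axis lies on the surface, and p(0, 0, -1) = 0. ✓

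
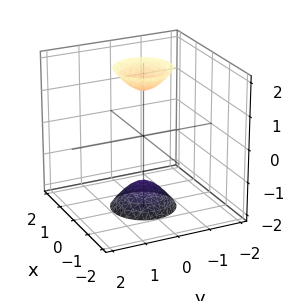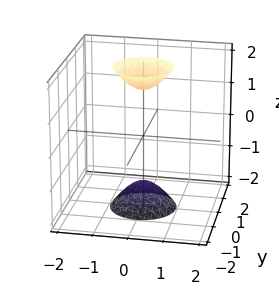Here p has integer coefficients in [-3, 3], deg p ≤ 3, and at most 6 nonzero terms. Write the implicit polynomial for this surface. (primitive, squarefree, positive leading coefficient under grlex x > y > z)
3*x^2 + 3*y^2 - z^2 + 2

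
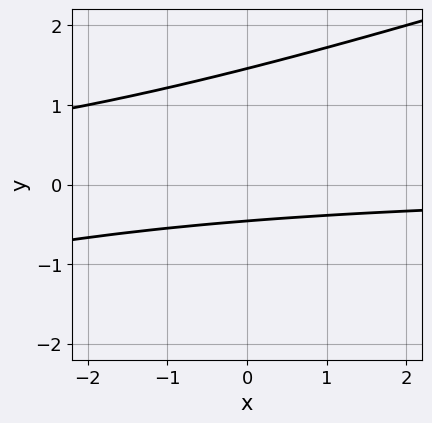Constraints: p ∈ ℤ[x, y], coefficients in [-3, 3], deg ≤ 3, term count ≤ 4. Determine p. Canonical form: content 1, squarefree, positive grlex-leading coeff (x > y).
First, the degree is 2 — no degree-1 curve has this shape.
Then, reading off the gridlines: no x-intercept at any integer in the box.
Finally, matching integer coefficients to the picture gives p.

x*y - 3*y^2 + 3*y + 2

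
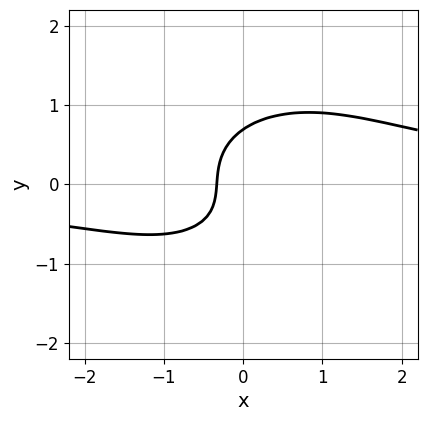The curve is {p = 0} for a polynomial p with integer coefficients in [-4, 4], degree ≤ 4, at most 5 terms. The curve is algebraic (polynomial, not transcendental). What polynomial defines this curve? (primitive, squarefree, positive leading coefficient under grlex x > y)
2*x^2*y + 3*y^3 - 3*x - 1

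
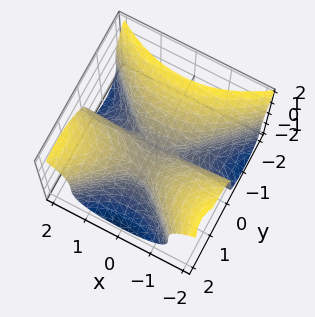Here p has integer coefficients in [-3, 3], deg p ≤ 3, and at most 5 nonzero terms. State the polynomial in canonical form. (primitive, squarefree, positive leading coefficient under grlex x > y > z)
3*x^2*y - 3*y^3 - 2*z^3 + 3*y^2

(a) The degree is 3 — no degree-2 surface has this shape.
(b) From the visible intercepts: the y-axis gridline crossings are at y ∈ {0, 1}; every point of the x-axis in the box is on the surface; it meets the z-axis at z = 0 (among the integer gridlines).
(c) Assembling these constraints gives the stated polynomial.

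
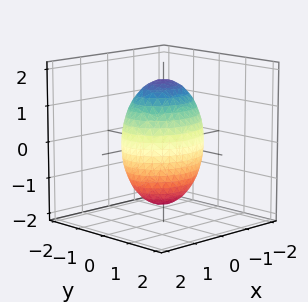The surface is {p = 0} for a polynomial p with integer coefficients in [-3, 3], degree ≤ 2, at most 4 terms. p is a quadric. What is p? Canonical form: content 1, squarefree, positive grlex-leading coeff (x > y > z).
2*x^2 + 3*y^2 + z^2 - 3

deg p = 2.
Symmetries: the y ↦ −y reflection is a symmetry, so y appears only in even powers; it's symmetric under z → −z, forcing even powers of z; it's symmetric under x → −x, forcing even powers of x.
From the axis intercepts and sections: among the integer gridlines, it crosses the y-axis at y ∈ {-1, 1}.
Together with the visible shape, these determine p as stated.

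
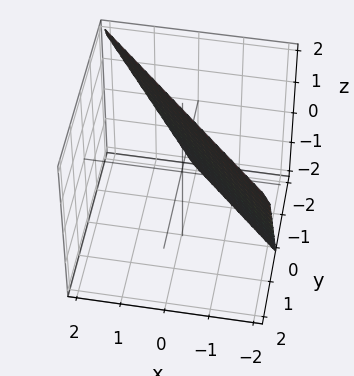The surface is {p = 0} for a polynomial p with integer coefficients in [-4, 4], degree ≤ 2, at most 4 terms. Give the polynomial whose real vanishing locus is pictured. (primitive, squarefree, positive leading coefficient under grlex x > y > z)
Degree: the surface is flat (a plane), so deg p = 1.
Checking where it meets the axes: one x-axis crossing is at x = -1; one z-axis crossing is at z = 2.
The integer polynomial consistent with all of this is the stated p.

2*x + 2*y - z + 2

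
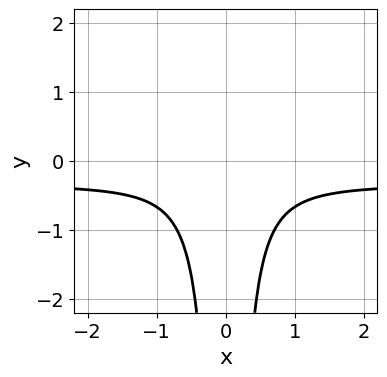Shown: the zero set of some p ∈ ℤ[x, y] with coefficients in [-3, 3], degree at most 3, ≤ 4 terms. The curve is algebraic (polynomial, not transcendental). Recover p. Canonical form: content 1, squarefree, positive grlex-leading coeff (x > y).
(a) deg p = 3. No degree-2 curve has this shape.
(b) Symmetries: mirror symmetry x ↦ −x ⇒ only even powers of x.
(c) From the visible intercepts: it misses every integer gridline on the y-axis; no x-intercept at any integer in the box.
(d) Solving for integer coefficients yields p as stated.

3*x^2*y + x^2 + 1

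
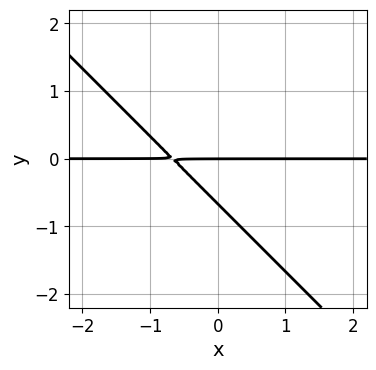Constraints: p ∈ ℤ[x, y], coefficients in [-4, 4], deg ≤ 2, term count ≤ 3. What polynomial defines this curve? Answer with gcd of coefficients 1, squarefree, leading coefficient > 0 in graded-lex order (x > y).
3*x*y + 3*y^2 + 2*y

Degree: no degree-1 curve has this shape, so deg p = 2.
Checking where it meets the axes: it crosses the y-axis at the gridline y = 0; the visible x-axis segment lies entirely on the curve.
The integer polynomial consistent with all of this is the stated p.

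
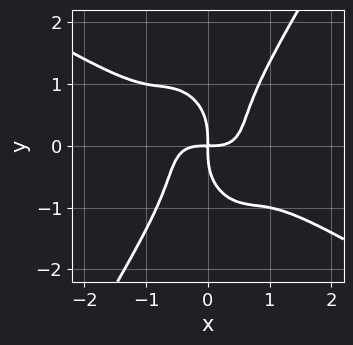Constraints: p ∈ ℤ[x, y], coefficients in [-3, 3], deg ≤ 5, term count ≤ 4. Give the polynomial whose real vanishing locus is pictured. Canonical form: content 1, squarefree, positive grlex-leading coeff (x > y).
Degree: the shape is more complex than any degree-3 curve, so deg p = 4.
From the axis intercepts and sections: one y-axis crossing is at y = 0; it meets the x-axis at x = 0 (among the integer gridlines).
The integer polynomial consistent with all of this is the stated p.

2*x^4 + 3*x^3*y - y^4 - 2*x*y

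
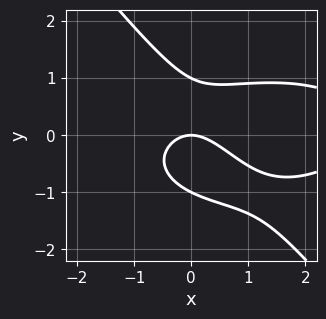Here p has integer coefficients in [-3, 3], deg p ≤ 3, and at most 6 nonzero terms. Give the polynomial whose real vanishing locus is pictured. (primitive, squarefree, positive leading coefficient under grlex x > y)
x^3 + 3*x*y^2 + 3*y^3 - 3*x^2 - 3*y

First, degree: no degree-2 curve has this shape, so deg p = 3.
Then, checking where it meets the axes: among the integer gridlines, it crosses the y-axis at y ∈ {-1, 0, 1}; one x-axis crossing is at x = 0.
Finally, assembling these constraints gives the stated polynomial.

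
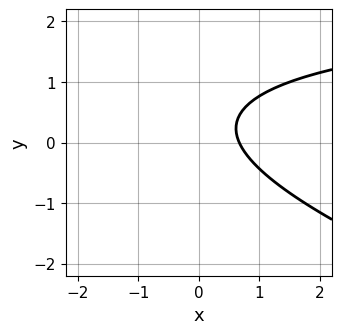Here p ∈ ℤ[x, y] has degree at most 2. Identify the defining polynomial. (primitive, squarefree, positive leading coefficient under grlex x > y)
1. deg p = 2. The shape is more complex than any degree-1 curve.
2. Against the integer gridlines: the curve avoids every integer y-axis point in the box.
3. Solving for integer coefficients yields p as stated.

x*y + 3*y^2 - 3*x - 2*y + 2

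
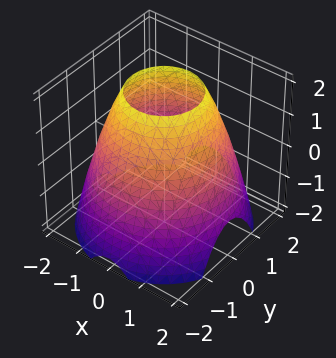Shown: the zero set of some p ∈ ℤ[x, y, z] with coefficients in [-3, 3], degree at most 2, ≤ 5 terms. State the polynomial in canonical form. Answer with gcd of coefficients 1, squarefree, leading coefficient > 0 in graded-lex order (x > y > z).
x^2 + y^2 + z - 3

1. Degree: a generic line meets the surface in up to 2 points, so deg p = 2.
2. Symmetry: every cross-section ⟂ z is a circle, so x, y appear only via x² + y².
3. Checking where it meets the axes: it misses every integer gridline on the z-axis; a circular section at z = 1 has radius between 1 and 2.
4. Matching integer coefficients to the picture gives p.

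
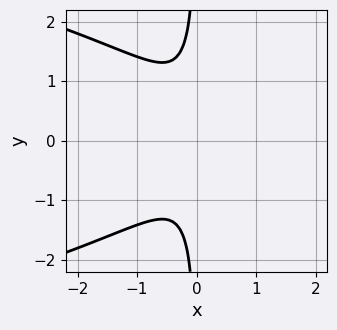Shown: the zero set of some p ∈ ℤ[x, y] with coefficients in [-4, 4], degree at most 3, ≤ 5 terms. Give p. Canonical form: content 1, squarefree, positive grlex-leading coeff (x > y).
(a) The degree is 3 — no degree-2 curve has this shape.
(b) Symmetries: mirror symmetry y ↦ −y ⇒ only even powers of y.
(c) Against the integer gridlines: no x-intercept at any integer in the box; the curve avoids every integer y-axis point in the box.
(d) Solving for integer coefficients yields p as stated.

2*x*y^2 + 3*x^2 + 1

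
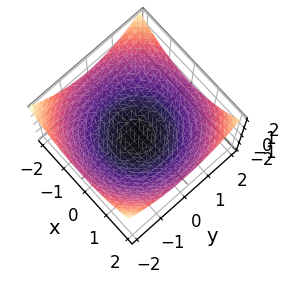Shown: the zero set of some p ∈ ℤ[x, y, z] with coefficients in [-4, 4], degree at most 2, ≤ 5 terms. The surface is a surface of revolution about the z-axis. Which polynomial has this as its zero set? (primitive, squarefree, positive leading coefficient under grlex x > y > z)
x^2 + y^2 - 3*z - 3

1. The degree is 2 — no degree-1 surface has this shape.
2. Symmetry: the z-axis is an axis of rotation, so x and y enter only as x² + y².
3. Reading off the gridlines: a circular section at z = 0 has radius between 1 and 2; it meets the z-axis at z = -1 (among the integer gridlines).
4. Fitting integer coefficients to these (and the overall shape) gives p.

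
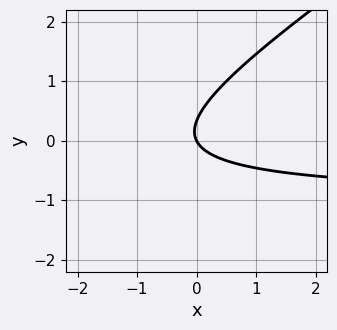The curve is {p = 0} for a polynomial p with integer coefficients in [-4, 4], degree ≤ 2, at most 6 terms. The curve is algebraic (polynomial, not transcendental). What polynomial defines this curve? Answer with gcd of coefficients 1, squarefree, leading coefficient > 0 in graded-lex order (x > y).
2*x*y - 3*y^2 + 2*x + y

1. The degree is 2 — the shape is more complex than any degree-1 curve.
2. Against the integer gridlines: it meets the x-axis at x = 0 (among the integer gridlines); it crosses the y-axis at the gridline y = 0.
3. Putting this together gives p.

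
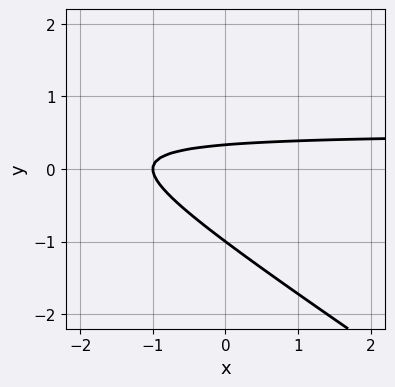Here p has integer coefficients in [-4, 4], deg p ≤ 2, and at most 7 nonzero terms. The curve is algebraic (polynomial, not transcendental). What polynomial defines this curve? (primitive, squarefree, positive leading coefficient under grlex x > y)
First, the degree is 2 — a generic line meets the curve in up to 2 points.
Next, against the integer gridlines: one x-axis crossing is at x = -1; one y-axis crossing is at y = -1.
Finally, fitting integer coefficients to these (and the overall shape) gives p.

2*x*y + 3*y^2 - x + 2*y - 1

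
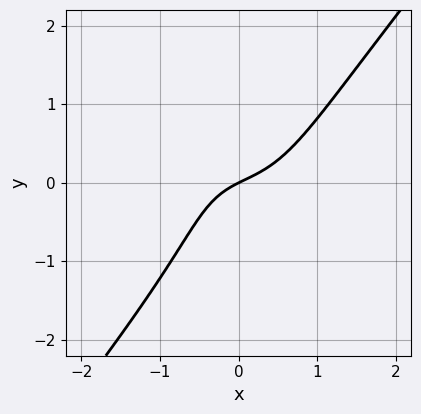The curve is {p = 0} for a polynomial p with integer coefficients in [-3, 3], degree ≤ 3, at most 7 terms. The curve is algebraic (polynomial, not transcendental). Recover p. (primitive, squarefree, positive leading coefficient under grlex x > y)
First, the degree is 3 — the shape is more complex than any degree-2 curve.
Next, from the axis intercepts and sections: one y-axis crossing is at y = 0; it meets the x-axis at x = 0 (among the integer gridlines).
Finally, the integer polynomial consistent with all of this is the stated p.

2*x^3 - y^3 - x*y + x - 2*y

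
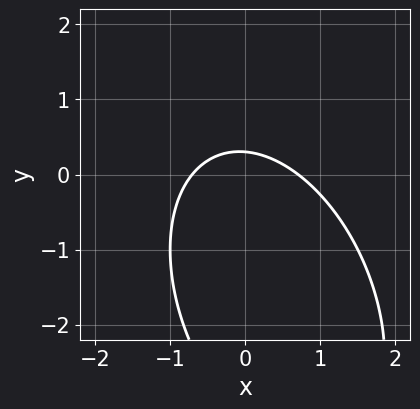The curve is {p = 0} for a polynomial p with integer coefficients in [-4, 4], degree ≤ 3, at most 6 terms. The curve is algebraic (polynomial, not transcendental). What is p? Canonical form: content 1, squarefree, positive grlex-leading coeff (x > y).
2*x^2 + x*y + y^2 + 3*y - 1

(a) The degree is 2 — the shape is more complex than any degree-1 curve.
(b) The integer polynomial consistent with all of this is the stated p.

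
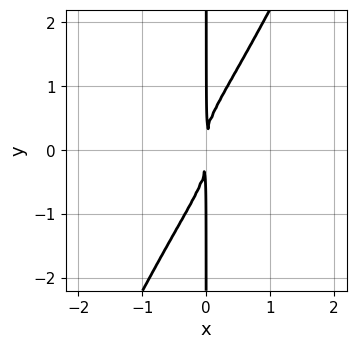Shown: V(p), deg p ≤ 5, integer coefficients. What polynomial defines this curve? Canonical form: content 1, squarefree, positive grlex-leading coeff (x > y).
2*x^2*y^2 - x*y^3 + x^2

Degree: the shape is more complex than any degree-3 curve, so deg p = 4.
From the axis intercepts and sections: the visible y-axis segment lies entirely on the curve.
Together with the visible shape, these determine p as stated.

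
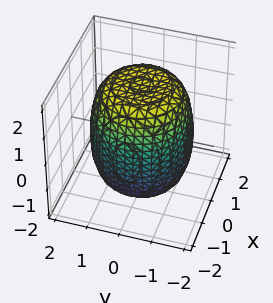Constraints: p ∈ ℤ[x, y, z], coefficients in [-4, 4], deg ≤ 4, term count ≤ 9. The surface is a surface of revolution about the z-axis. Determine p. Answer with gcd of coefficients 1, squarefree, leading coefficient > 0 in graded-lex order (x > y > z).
x^4 + 2*x^2*y^2 + y^4 - x^2 - y^2 + z^2 - 3

deg p = 4. No degree-3 surface has this shape.
Symmetry: the surface is invariant under rotation about z: p = q(x² + y², z).
Observable constraints: a circular section at z = -1 has radius between 1 and 2.
These observations pin down the coefficients.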